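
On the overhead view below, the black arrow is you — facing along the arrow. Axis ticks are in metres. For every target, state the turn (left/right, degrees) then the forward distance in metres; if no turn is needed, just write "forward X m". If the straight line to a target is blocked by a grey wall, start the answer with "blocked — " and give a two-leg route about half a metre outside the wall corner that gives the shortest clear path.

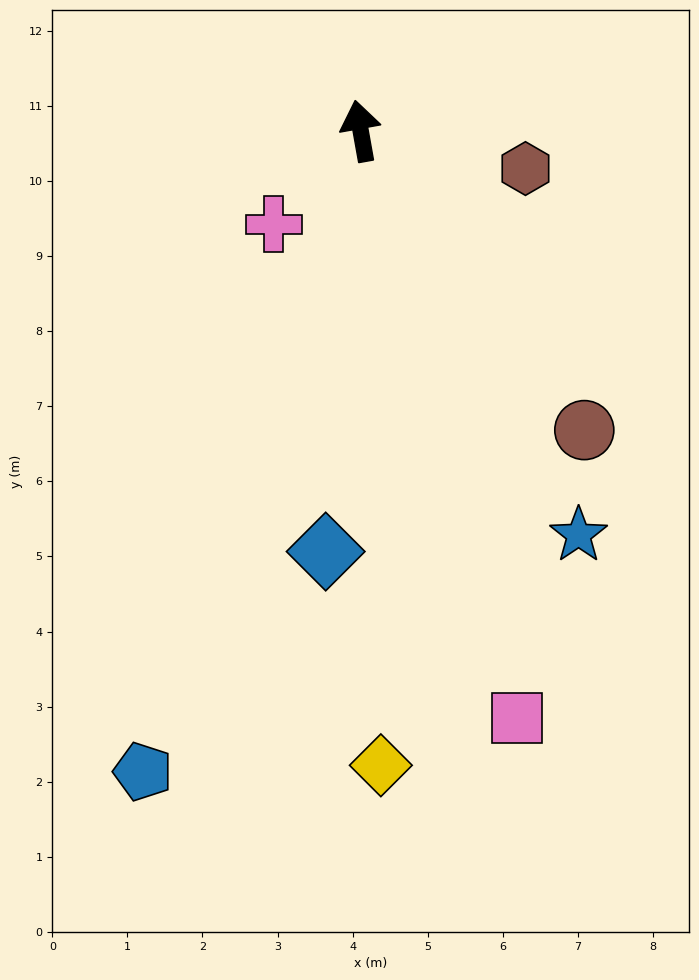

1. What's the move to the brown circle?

turn right 153°, forward 5.0 m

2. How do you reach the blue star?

turn right 162°, forward 6.1 m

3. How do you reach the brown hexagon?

turn right 113°, forward 2.3 m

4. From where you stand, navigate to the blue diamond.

turn left 165°, forward 5.6 m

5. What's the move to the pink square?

turn right 175°, forward 8.1 m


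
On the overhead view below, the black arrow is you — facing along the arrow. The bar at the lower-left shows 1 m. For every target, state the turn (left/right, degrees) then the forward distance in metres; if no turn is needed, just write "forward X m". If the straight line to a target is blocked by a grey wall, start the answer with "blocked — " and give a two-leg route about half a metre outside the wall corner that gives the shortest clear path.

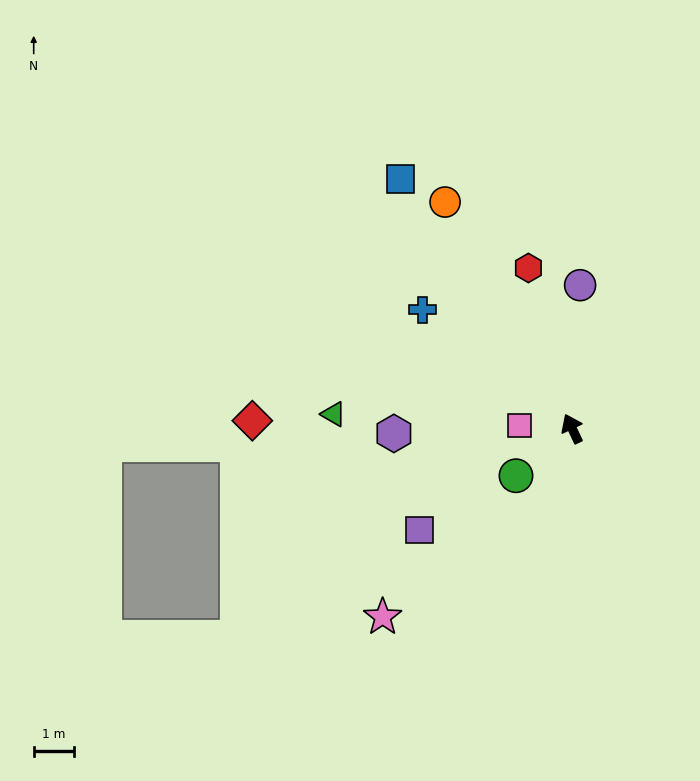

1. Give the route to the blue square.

turn left 9°, forward 7.6 m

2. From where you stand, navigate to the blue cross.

turn left 26°, forward 4.8 m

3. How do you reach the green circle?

turn left 105°, forward 1.8 m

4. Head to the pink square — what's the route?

turn left 61°, forward 1.3 m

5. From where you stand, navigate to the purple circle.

turn right 28°, forward 3.6 m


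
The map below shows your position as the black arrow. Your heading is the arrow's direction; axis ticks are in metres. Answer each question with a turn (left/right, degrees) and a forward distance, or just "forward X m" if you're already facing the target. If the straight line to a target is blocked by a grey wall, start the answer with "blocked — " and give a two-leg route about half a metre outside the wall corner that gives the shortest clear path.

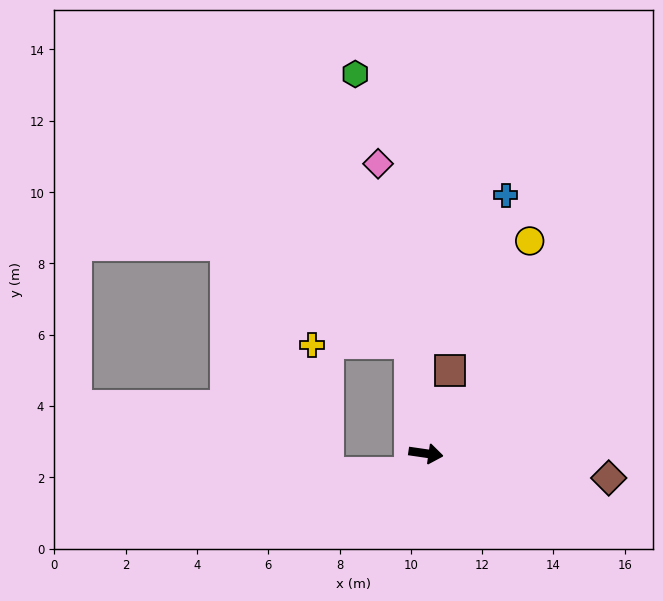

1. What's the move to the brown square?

turn left 82°, forward 2.4 m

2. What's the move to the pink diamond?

turn left 108°, forward 8.2 m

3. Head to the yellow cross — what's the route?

blocked — turn left 107°, forward 3.1 m, then turn left 82°, forward 2.7 m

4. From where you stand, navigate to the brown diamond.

forward 5.2 m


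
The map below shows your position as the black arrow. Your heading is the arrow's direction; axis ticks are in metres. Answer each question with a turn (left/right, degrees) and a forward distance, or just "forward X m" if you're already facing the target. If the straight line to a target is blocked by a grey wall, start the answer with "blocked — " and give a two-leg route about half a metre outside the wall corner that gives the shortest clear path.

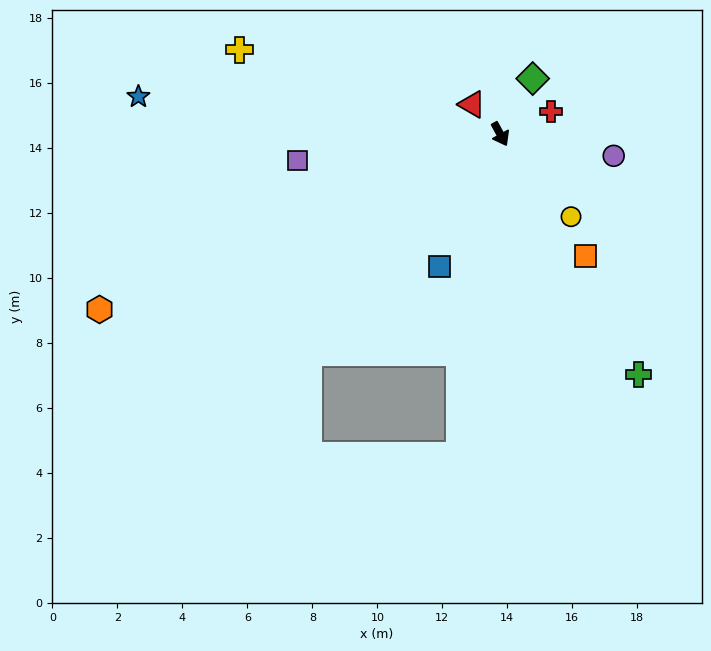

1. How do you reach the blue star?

turn right 124°, forward 11.2 m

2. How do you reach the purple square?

turn right 111°, forward 6.3 m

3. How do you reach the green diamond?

turn left 121°, forward 2.0 m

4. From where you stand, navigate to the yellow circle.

turn left 12°, forward 3.3 m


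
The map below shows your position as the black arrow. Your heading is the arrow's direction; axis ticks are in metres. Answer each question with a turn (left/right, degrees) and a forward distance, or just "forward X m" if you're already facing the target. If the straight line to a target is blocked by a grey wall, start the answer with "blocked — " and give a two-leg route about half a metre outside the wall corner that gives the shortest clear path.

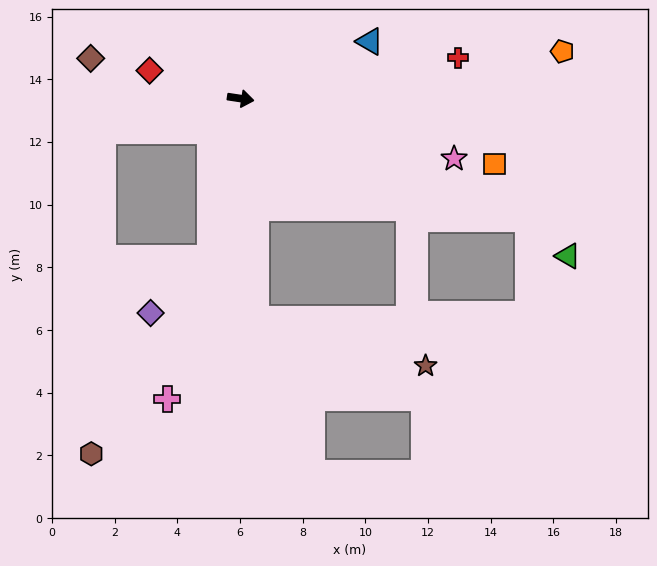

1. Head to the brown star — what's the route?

blocked — turn right 77°, forward 7.1 m, then turn left 70°, forward 5.6 m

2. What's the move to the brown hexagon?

blocked — turn right 92°, forward 5.2 m, then turn right 21°, forward 7.3 m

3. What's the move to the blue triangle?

turn left 32°, forward 4.5 m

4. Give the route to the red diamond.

turn left 171°, forward 3.0 m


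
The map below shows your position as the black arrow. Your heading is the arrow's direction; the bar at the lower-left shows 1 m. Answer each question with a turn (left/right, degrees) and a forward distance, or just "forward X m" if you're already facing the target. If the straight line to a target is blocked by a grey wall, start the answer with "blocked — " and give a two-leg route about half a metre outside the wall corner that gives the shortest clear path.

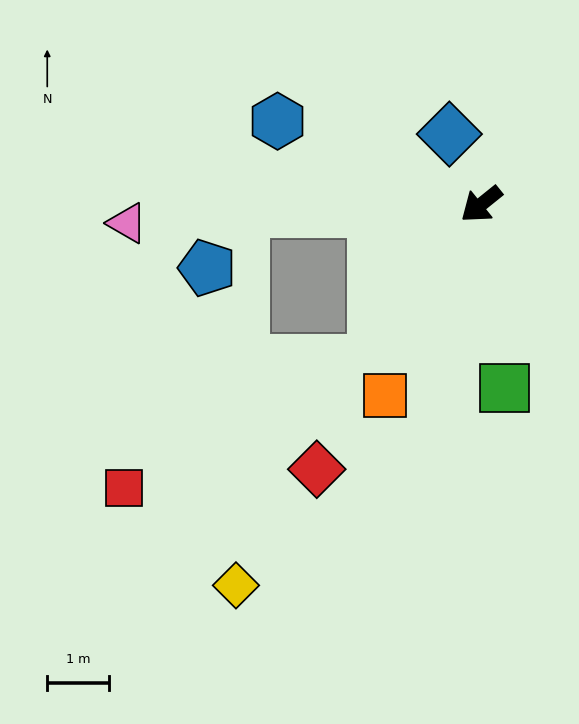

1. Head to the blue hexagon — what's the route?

turn right 61°, forward 3.6 m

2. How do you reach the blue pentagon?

blocked — turn right 37°, forward 3.9 m, then turn left 56°, forward 1.1 m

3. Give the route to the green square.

turn left 58°, forward 3.0 m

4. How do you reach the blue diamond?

turn right 104°, forward 1.2 m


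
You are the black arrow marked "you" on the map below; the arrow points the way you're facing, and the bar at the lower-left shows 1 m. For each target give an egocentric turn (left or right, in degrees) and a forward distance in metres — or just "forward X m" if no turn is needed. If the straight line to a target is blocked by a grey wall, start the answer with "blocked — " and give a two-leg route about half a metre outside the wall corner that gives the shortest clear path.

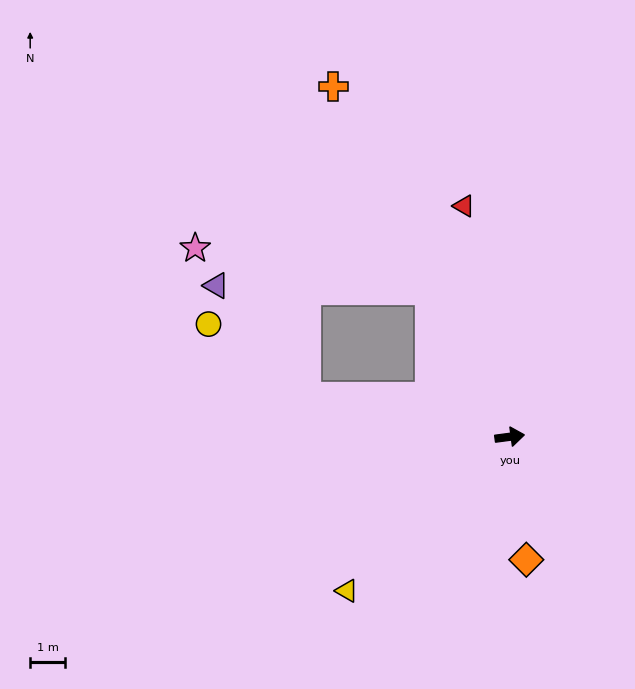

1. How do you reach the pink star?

blocked — turn left 111°, forward 4.7 m, then turn left 51°, forward 6.8 m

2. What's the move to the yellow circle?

blocked — turn left 161°, forward 5.9 m, then turn right 25°, forward 3.5 m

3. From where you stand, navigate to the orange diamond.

turn right 90°, forward 3.5 m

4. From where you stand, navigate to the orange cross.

turn left 109°, forward 11.1 m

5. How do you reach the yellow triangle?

turn right 144°, forward 6.4 m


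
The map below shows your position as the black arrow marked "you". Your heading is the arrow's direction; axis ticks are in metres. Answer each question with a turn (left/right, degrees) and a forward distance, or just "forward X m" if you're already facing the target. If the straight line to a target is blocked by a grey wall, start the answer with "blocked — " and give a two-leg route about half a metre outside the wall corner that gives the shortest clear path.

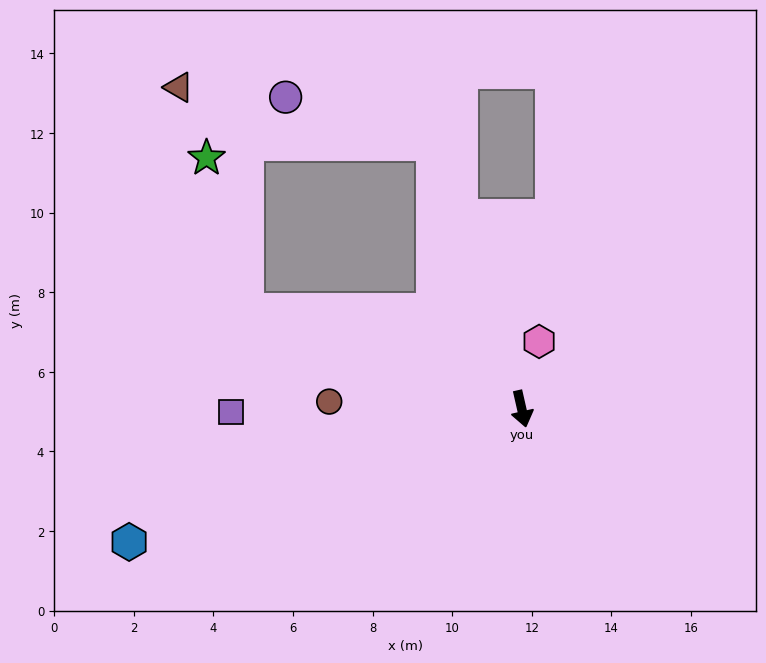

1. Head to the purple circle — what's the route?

blocked — turn right 174°, forward 7.0 m, then turn left 53°, forward 3.9 m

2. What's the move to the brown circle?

turn right 105°, forward 4.8 m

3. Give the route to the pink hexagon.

turn left 153°, forward 1.7 m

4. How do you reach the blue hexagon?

turn right 84°, forward 10.4 m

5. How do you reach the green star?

blocked — turn right 123°, forward 7.3 m, then turn right 55°, forward 4.0 m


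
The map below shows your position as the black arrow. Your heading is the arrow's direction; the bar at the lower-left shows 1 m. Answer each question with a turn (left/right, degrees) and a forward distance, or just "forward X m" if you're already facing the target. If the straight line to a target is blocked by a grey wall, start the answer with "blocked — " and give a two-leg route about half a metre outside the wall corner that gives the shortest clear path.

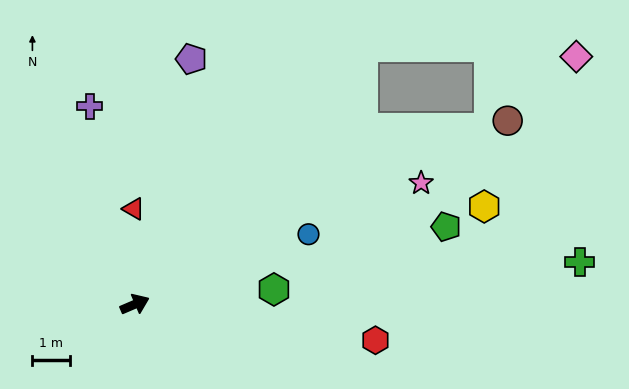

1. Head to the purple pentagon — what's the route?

turn left 54°, forward 6.7 m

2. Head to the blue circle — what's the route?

forward 5.0 m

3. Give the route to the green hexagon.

turn right 17°, forward 3.7 m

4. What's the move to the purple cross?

turn left 80°, forward 5.4 m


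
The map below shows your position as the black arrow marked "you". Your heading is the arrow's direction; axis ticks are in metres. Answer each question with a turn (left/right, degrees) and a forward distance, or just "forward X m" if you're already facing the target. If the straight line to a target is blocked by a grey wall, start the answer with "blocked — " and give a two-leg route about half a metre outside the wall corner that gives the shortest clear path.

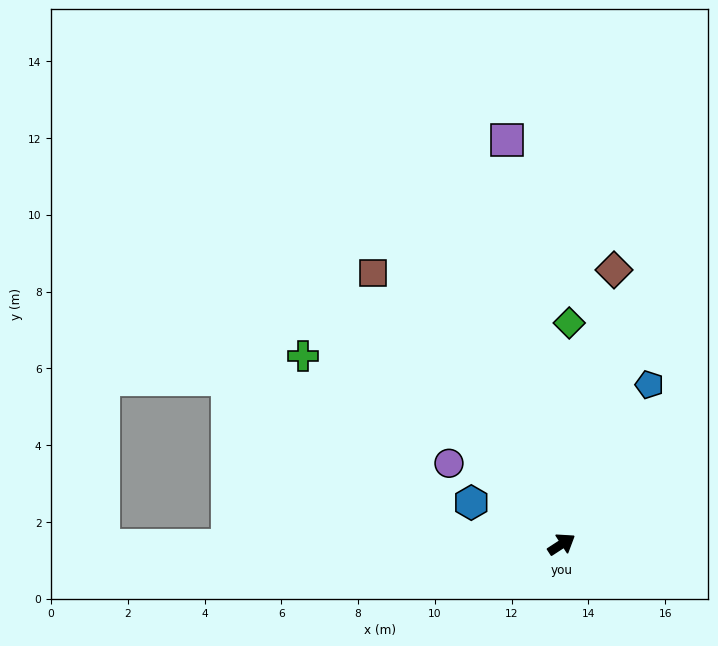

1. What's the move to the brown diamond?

turn left 46°, forward 7.3 m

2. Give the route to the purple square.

turn left 65°, forward 10.6 m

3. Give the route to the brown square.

turn left 92°, forward 8.6 m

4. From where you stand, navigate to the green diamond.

turn left 55°, forward 5.8 m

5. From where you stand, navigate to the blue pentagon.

turn left 28°, forward 4.7 m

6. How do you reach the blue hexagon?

turn left 122°, forward 2.6 m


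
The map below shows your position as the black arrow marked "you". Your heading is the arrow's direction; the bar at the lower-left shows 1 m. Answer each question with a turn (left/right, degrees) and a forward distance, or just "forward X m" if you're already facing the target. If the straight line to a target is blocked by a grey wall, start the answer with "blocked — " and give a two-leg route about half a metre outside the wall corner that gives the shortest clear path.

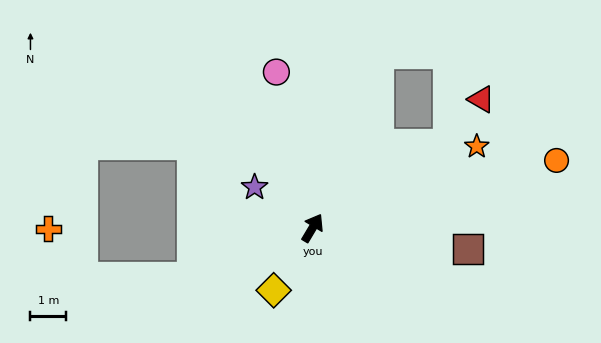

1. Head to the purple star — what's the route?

turn left 86°, forward 2.0 m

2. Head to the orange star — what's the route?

turn right 33°, forward 5.1 m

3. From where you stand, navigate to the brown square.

turn right 67°, forward 4.4 m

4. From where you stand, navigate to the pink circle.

turn left 44°, forward 4.5 m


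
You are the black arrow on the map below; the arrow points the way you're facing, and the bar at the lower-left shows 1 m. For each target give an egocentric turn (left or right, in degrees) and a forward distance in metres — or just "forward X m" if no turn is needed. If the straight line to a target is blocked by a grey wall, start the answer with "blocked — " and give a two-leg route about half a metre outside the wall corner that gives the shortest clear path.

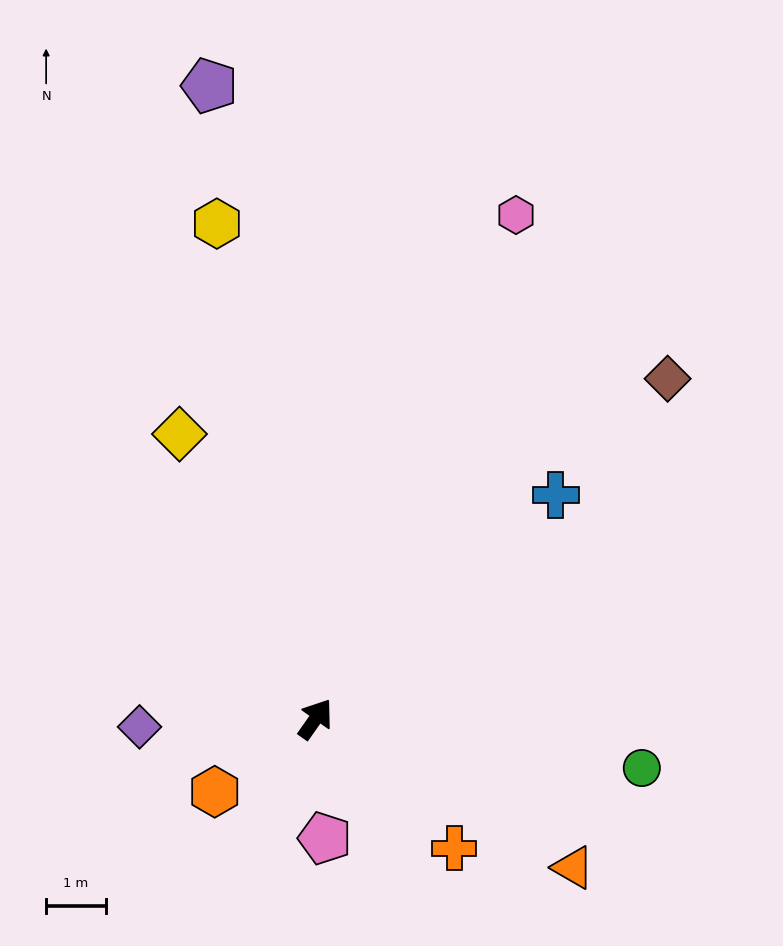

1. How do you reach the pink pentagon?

turn right 140°, forward 2.0 m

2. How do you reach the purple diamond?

turn left 128°, forward 3.0 m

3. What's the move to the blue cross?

turn right 12°, forward 5.5 m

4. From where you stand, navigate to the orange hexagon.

turn left 161°, forward 2.1 m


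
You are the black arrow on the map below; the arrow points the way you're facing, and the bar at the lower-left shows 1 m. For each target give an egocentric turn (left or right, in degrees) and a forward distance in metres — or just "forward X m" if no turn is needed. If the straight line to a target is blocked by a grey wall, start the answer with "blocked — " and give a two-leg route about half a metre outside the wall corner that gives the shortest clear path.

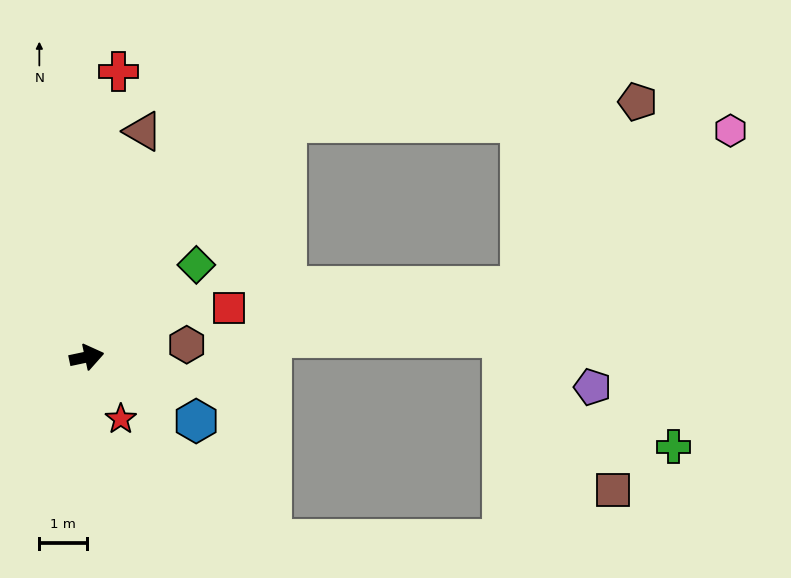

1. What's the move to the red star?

turn right 73°, forward 1.5 m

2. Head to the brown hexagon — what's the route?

turn right 5°, forward 2.1 m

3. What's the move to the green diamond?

turn left 28°, forward 3.0 m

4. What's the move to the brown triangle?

turn left 64°, forward 4.9 m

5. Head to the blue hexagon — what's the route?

turn right 42°, forward 2.7 m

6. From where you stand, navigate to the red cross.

turn left 72°, forward 6.0 m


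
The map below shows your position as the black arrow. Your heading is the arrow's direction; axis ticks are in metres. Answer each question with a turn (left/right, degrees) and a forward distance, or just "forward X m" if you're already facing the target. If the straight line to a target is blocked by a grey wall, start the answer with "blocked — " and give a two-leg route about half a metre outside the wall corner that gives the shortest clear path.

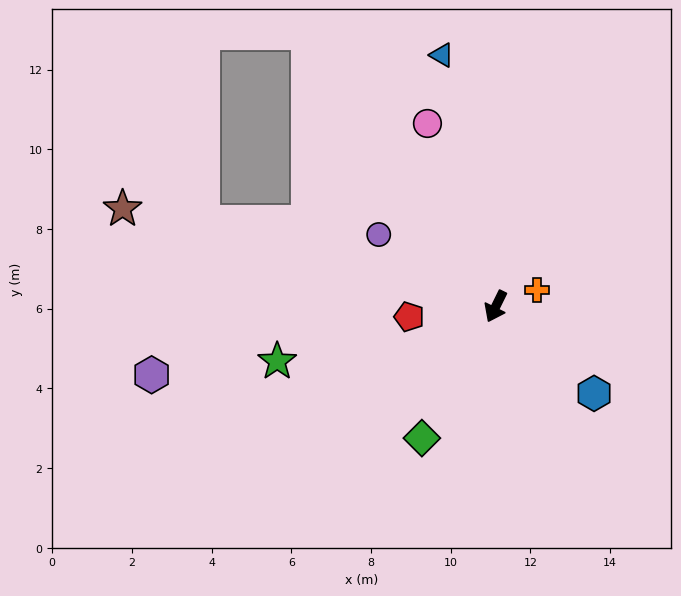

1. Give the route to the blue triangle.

turn right 142°, forward 6.5 m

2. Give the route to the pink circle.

turn right 133°, forward 4.9 m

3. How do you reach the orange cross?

turn left 138°, forward 1.1 m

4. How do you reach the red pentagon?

turn right 57°, forward 2.2 m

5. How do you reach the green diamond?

turn right 3°, forward 3.8 m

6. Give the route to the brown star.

turn right 78°, forward 9.7 m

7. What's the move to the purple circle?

turn right 95°, forward 3.4 m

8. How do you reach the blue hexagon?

turn left 75°, forward 3.3 m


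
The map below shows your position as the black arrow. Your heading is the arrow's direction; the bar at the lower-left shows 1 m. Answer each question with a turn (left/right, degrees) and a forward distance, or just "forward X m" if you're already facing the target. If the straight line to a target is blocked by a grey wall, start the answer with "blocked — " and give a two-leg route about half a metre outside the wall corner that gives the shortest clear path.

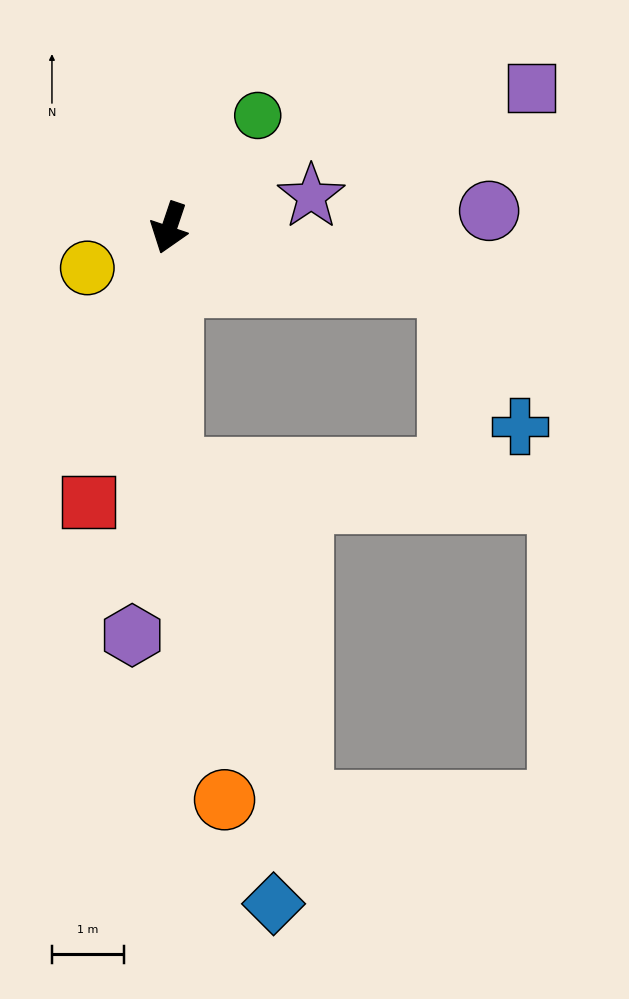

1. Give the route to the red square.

turn left 2°, forward 4.0 m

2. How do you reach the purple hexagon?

turn left 13°, forward 5.7 m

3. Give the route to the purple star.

turn left 121°, forward 2.0 m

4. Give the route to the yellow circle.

turn right 45°, forward 1.3 m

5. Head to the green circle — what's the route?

turn left 160°, forward 2.0 m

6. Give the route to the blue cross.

blocked — turn left 97°, forward 4.0 m, then turn right 51°, forward 2.2 m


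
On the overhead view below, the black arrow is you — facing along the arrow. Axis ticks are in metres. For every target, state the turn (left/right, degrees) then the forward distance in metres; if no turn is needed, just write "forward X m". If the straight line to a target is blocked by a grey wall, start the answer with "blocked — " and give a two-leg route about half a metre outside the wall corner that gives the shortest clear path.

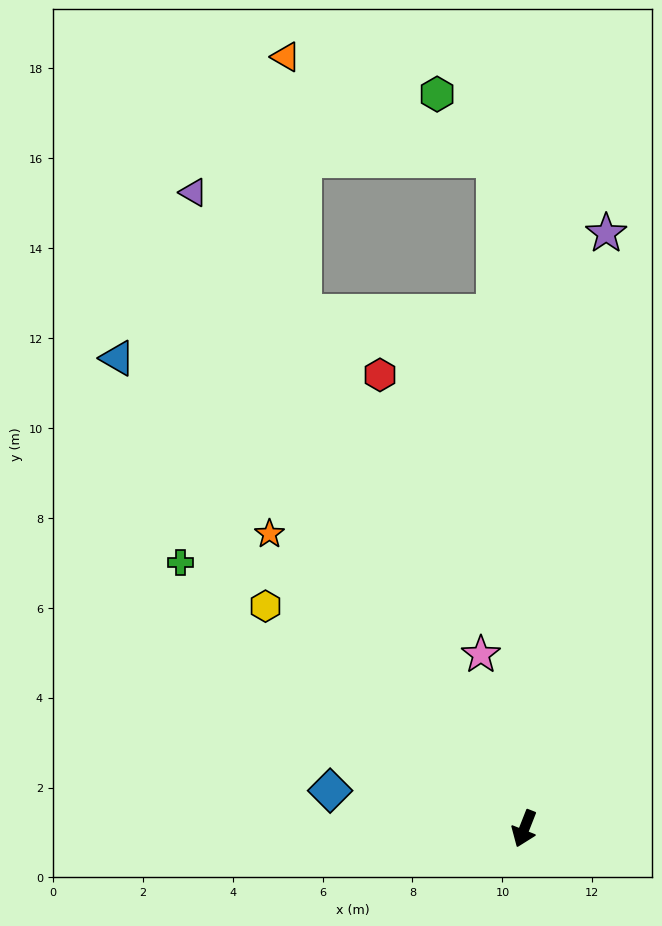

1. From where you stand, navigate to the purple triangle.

turn right 131°, forward 16.0 m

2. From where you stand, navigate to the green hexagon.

blocked — turn right 156°, forward 14.9 m, then turn left 40°, forward 1.9 m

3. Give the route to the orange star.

turn right 118°, forward 8.7 m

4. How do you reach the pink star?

turn right 144°, forward 4.0 m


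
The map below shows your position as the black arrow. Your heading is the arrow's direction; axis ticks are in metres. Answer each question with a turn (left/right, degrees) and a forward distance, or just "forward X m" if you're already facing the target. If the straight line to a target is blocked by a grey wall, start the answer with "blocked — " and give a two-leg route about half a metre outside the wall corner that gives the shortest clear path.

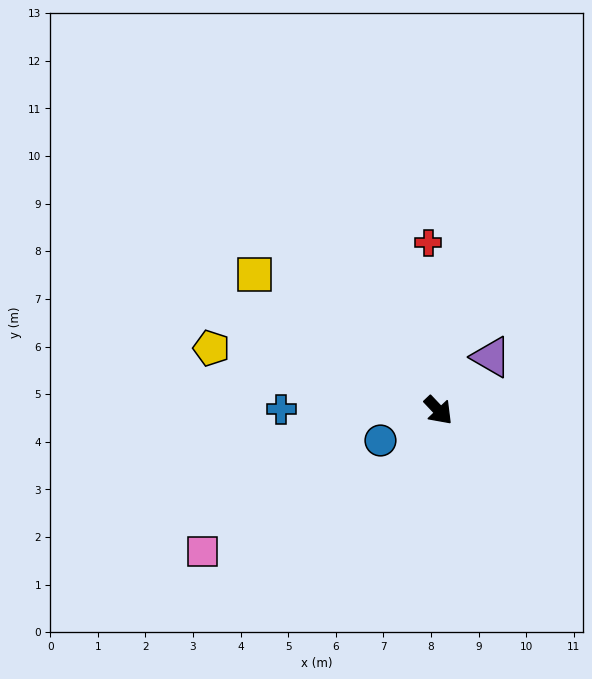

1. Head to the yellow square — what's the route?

turn right 170°, forward 4.8 m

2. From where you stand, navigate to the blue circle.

turn right 106°, forward 1.4 m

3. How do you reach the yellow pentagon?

turn right 149°, forward 4.9 m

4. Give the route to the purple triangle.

turn left 92°, forward 1.6 m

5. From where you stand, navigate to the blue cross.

turn right 134°, forward 3.3 m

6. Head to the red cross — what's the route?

turn left 140°, forward 3.5 m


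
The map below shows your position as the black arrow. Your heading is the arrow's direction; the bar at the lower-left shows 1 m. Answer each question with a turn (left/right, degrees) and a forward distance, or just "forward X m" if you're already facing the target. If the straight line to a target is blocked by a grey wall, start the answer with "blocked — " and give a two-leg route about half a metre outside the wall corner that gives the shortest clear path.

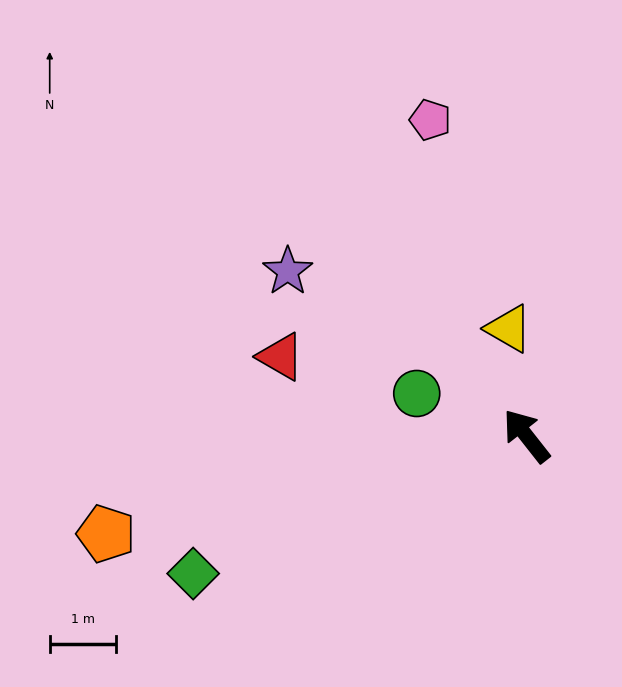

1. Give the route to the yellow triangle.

turn right 29°, forward 1.6 m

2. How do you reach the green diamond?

turn left 74°, forward 5.5 m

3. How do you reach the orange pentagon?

turn left 65°, forward 6.5 m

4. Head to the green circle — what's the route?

turn left 31°, forward 1.8 m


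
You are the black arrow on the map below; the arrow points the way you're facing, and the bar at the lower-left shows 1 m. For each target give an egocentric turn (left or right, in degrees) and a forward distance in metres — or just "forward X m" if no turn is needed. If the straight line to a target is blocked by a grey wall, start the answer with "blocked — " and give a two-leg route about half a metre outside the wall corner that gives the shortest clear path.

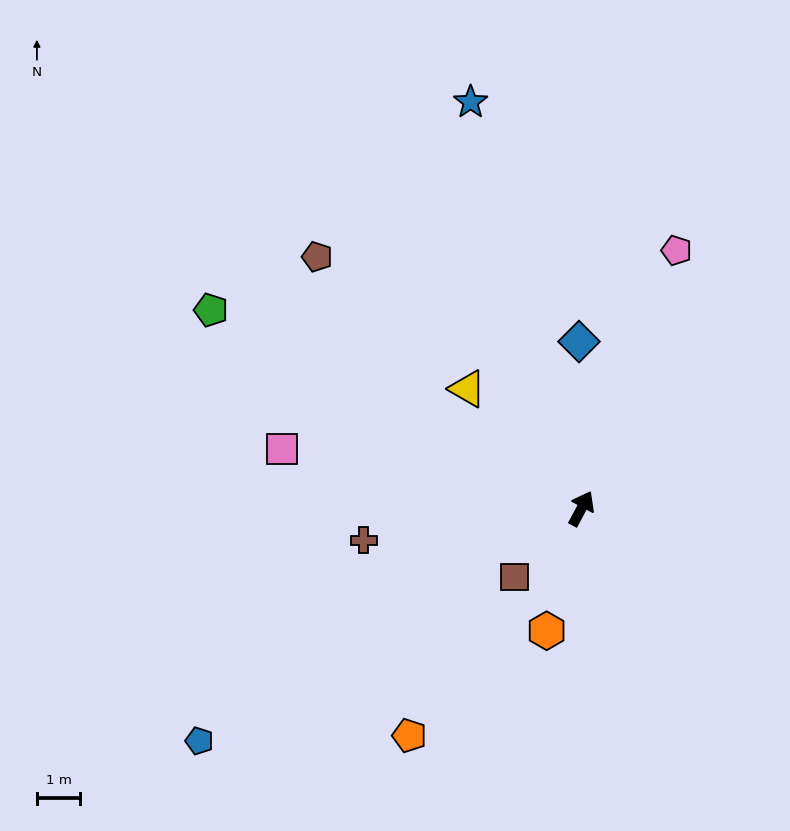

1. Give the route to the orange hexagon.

turn right 168°, forward 2.9 m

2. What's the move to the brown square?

turn left 164°, forward 2.2 m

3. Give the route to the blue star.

turn left 43°, forward 9.7 m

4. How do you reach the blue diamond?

turn left 29°, forward 3.8 m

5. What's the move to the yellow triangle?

turn left 72°, forward 3.8 m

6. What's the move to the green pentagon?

turn left 90°, forward 9.7 m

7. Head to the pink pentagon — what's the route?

turn left 8°, forward 6.3 m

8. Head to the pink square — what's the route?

turn left 107°, forward 7.0 m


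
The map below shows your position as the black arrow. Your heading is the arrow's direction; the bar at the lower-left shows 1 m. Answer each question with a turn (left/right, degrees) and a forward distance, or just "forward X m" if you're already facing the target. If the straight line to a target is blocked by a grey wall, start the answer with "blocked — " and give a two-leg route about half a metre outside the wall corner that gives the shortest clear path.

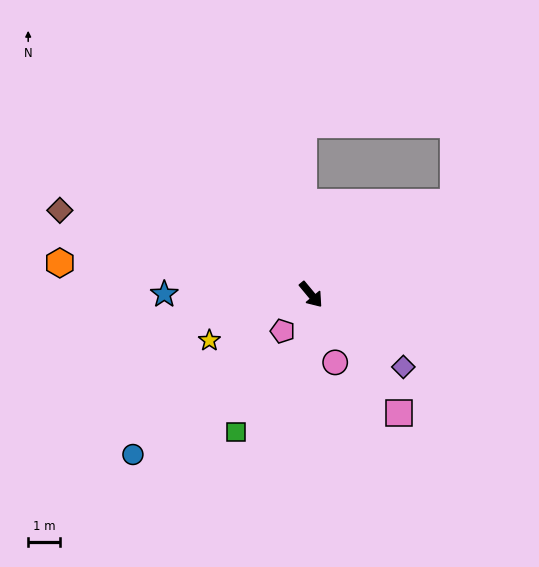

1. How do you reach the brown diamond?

turn right 148°, forward 8.4 m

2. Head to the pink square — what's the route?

turn right 3°, forward 4.7 m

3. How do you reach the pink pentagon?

turn right 78°, forward 1.5 m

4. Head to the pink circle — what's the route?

turn right 20°, forward 2.3 m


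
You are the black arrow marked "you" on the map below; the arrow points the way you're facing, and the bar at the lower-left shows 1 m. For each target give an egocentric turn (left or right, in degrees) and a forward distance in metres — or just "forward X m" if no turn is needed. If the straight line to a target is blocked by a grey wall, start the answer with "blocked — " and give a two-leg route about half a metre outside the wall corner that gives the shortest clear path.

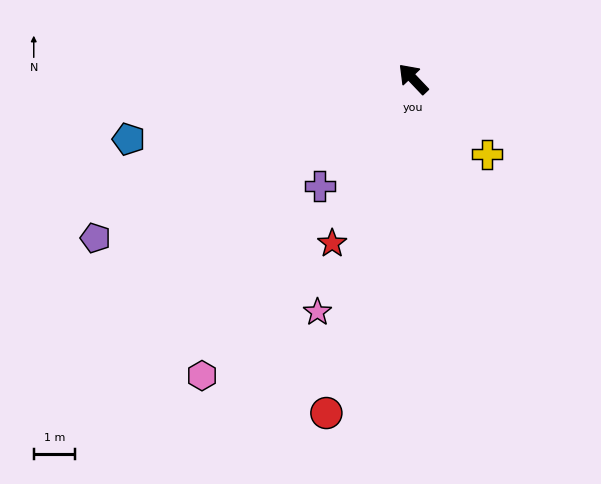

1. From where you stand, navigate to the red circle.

turn left 122°, forward 8.3 m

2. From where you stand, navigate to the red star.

turn left 110°, forward 4.4 m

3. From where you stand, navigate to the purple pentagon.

turn left 73°, forward 8.6 m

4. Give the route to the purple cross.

turn left 95°, forward 3.4 m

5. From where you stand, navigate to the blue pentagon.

turn left 58°, forward 7.0 m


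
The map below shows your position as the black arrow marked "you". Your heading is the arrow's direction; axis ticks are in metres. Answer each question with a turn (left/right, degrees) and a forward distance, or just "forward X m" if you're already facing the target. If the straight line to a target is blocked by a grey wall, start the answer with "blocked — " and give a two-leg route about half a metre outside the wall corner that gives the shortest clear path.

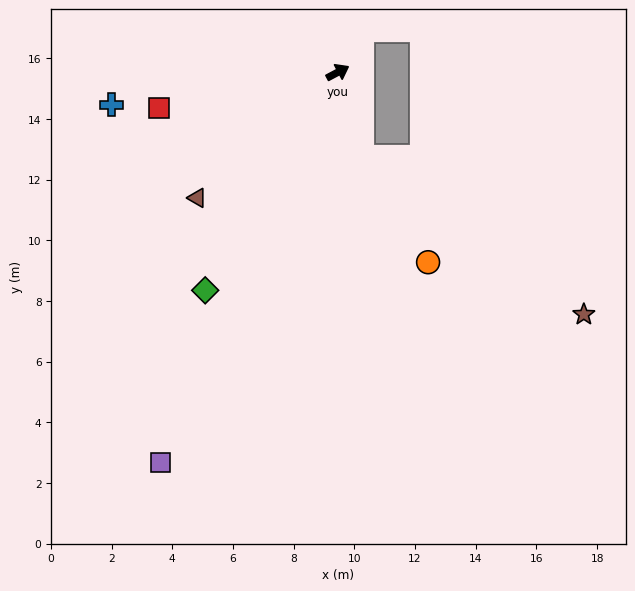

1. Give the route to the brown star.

blocked — turn right 102°, forward 2.9 m, then turn left 39°, forward 9.0 m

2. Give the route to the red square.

turn left 163°, forward 6.0 m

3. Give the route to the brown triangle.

turn right 166°, forward 6.2 m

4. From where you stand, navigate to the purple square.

turn right 142°, forward 14.1 m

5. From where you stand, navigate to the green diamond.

turn right 149°, forward 8.4 m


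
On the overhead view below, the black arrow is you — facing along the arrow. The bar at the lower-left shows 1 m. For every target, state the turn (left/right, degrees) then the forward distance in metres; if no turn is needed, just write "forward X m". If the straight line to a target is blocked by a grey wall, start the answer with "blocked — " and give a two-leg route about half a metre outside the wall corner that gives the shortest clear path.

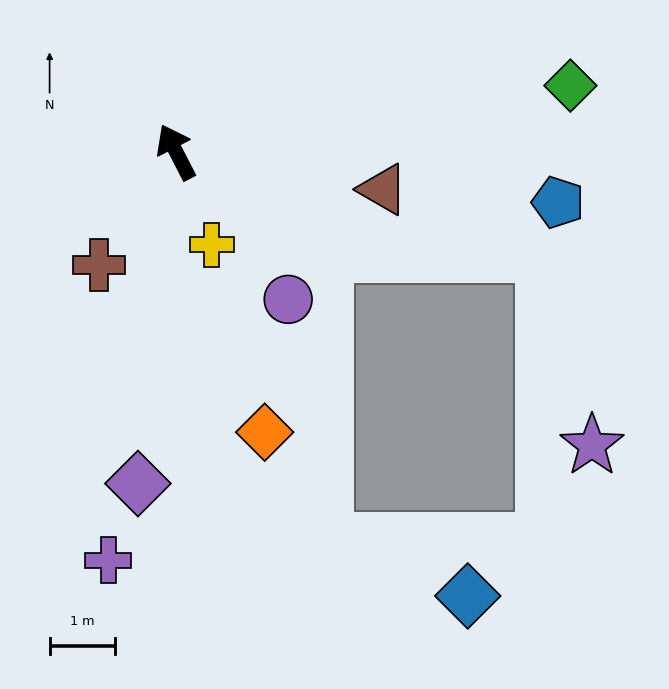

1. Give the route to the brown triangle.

turn right 127°, forward 3.2 m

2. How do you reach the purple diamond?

turn left 146°, forward 5.1 m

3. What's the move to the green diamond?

turn right 108°, forward 6.1 m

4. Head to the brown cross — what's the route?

turn left 118°, forward 2.1 m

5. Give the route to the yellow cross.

turn left 174°, forward 1.5 m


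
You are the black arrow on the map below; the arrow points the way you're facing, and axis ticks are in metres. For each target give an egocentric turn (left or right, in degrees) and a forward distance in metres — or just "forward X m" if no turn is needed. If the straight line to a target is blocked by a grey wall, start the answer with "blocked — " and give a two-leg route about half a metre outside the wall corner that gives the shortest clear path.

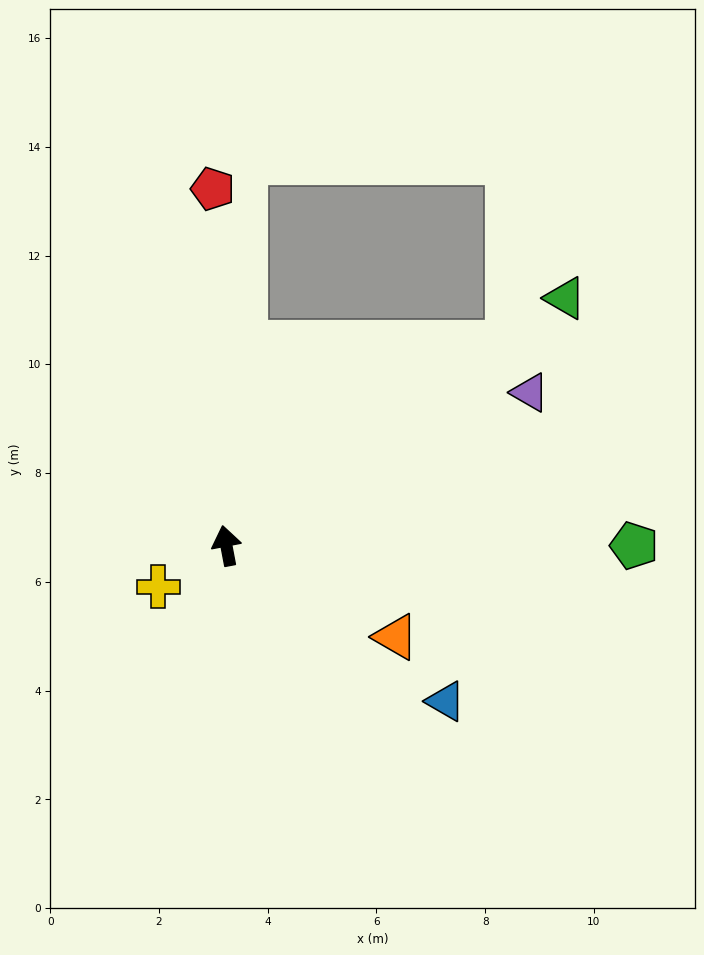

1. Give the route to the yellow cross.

turn left 110°, forward 1.5 m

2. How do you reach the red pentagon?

turn right 9°, forward 6.6 m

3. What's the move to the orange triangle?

turn right 129°, forward 3.5 m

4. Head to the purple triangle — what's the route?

turn right 74°, forward 6.2 m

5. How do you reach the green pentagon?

turn right 101°, forward 7.5 m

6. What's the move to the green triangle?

turn right 65°, forward 7.7 m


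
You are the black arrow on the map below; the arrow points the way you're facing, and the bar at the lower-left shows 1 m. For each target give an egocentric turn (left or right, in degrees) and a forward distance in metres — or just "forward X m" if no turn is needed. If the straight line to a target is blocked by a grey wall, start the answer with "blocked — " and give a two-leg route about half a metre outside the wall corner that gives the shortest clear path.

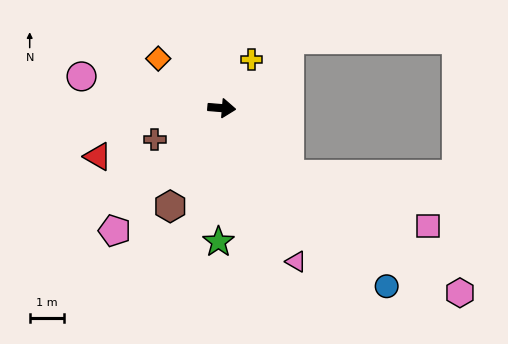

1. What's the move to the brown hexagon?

turn right 113°, forward 3.2 m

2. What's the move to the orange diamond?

turn left 147°, forward 2.3 m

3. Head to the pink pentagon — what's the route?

turn right 126°, forward 4.7 m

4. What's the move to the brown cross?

turn right 150°, forward 2.1 m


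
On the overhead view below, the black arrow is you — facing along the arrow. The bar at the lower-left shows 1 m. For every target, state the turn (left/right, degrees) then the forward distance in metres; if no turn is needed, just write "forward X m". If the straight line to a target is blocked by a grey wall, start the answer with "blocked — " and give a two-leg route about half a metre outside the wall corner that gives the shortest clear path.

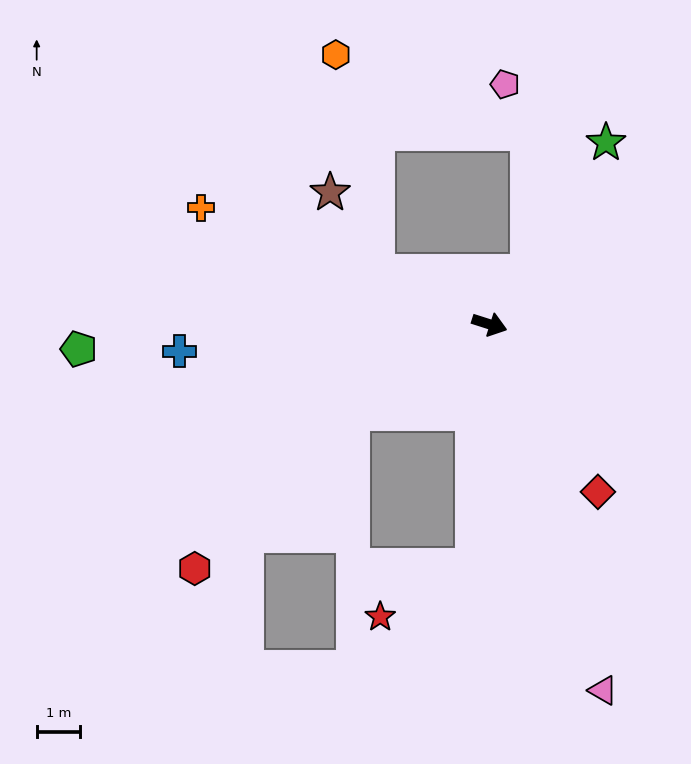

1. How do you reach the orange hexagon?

blocked — turn left 173°, forward 2.9 m, then turn right 55°, forward 5.1 m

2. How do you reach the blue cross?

turn right 157°, forward 7.1 m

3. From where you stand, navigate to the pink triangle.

turn right 55°, forward 8.8 m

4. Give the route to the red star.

blocked — turn right 76°, forward 5.6 m, then turn right 58°, forward 2.4 m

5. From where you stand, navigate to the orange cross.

turn left 176°, forward 7.1 m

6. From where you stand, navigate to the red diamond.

turn right 39°, forward 4.6 m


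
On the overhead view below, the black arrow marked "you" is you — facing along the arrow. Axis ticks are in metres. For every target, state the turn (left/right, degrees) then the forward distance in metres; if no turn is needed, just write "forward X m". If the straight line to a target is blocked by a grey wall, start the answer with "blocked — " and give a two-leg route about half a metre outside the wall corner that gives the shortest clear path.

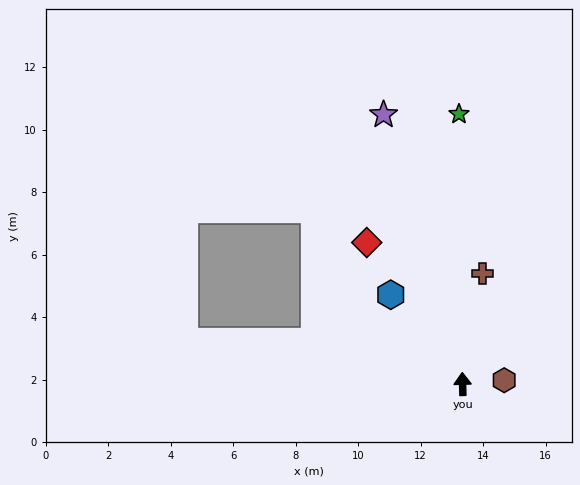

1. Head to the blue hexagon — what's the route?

turn left 37°, forward 3.7 m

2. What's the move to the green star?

forward 8.6 m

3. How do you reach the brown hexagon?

turn right 86°, forward 1.3 m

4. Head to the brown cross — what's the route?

turn right 12°, forward 3.6 m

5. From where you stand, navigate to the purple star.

turn left 15°, forward 9.0 m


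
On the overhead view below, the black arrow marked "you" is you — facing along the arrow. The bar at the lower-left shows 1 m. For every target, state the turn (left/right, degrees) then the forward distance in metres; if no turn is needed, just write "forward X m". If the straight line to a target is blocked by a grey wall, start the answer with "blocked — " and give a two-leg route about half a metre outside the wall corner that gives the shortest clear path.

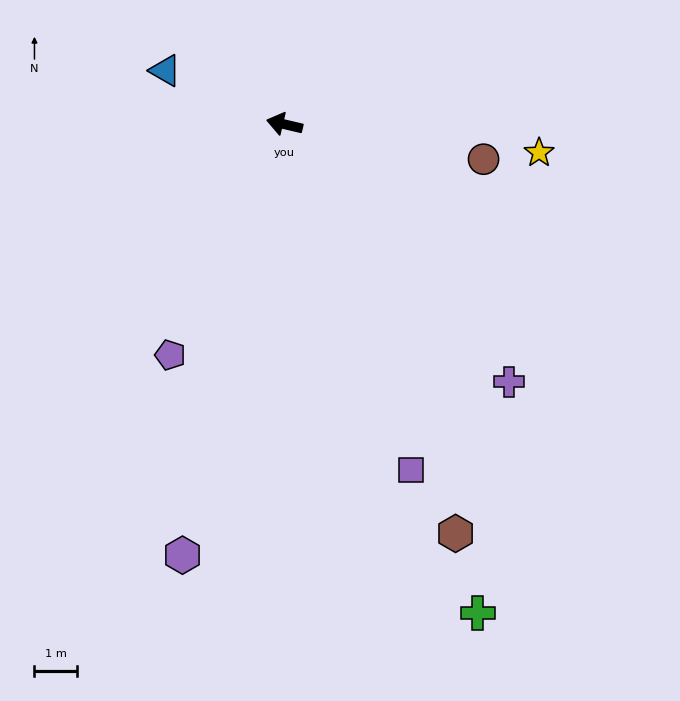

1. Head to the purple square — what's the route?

turn left 123°, forward 8.7 m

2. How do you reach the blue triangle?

turn right 11°, forward 3.1 m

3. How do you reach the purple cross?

turn left 144°, forward 8.1 m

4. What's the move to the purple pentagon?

turn left 77°, forward 6.1 m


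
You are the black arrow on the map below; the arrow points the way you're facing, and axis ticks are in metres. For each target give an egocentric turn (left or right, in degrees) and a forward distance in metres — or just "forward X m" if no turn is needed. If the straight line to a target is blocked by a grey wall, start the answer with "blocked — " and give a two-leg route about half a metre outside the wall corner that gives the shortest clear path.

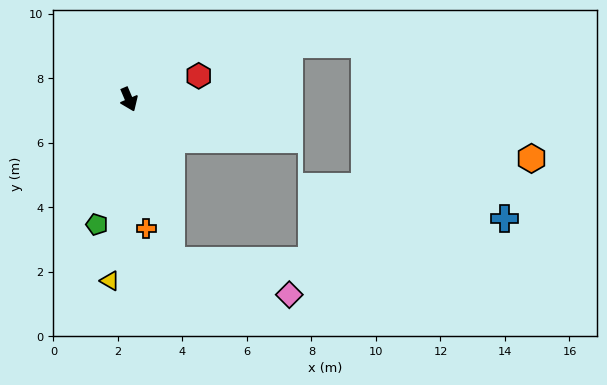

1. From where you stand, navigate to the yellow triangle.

turn right 29°, forward 5.7 m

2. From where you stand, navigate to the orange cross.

turn right 15°, forward 4.0 m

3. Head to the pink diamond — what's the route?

blocked — turn right 8°, forward 5.2 m, then turn left 59°, forward 3.8 m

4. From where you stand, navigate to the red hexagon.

turn left 86°, forward 2.3 m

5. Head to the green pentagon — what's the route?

turn right 37°, forward 4.0 m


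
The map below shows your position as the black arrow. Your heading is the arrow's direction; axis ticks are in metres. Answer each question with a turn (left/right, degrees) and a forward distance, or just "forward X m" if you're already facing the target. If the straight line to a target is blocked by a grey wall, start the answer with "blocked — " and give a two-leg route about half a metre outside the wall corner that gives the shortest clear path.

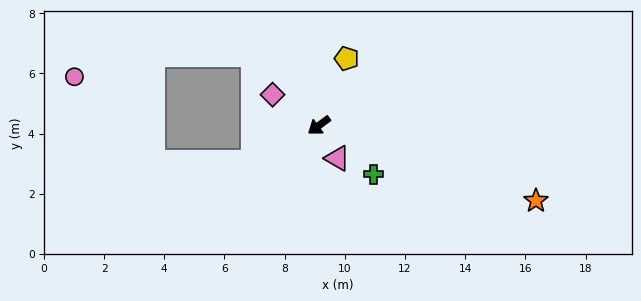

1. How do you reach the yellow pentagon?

turn right 149°, forward 2.4 m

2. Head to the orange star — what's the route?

turn left 124°, forward 7.6 m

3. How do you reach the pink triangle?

turn left 83°, forward 1.2 m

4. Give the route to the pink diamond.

turn right 70°, forward 1.9 m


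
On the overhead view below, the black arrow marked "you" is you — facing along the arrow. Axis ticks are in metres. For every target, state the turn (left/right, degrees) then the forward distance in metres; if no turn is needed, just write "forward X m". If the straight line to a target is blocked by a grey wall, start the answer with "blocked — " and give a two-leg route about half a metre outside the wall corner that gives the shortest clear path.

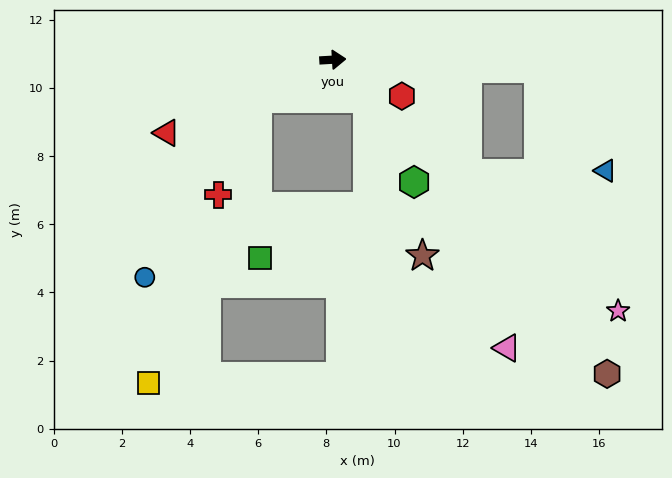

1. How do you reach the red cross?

blocked — turn right 156°, forward 2.5 m, then turn left 41°, forward 3.1 m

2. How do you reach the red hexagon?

turn right 31°, forward 2.3 m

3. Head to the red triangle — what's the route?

turn right 160°, forward 5.3 m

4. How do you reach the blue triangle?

blocked — turn right 6°, forward 6.0 m, then turn right 54°, forward 3.6 m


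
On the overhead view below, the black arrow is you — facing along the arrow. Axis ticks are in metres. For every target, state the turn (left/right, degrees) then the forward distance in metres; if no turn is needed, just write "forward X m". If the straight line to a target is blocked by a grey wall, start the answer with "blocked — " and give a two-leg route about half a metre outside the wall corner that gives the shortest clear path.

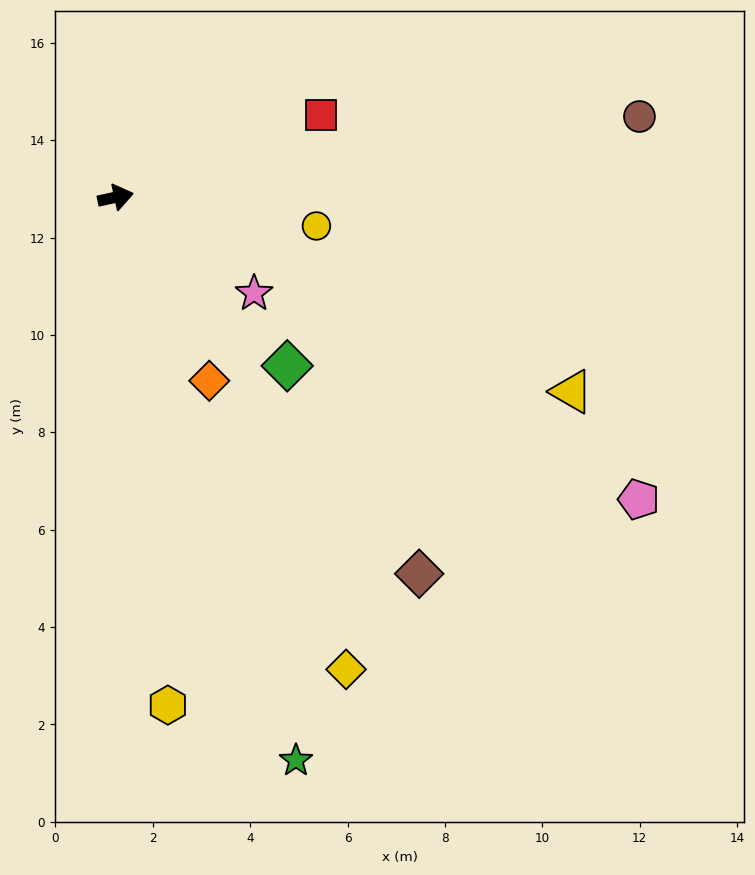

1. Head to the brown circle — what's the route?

turn right 3°, forward 10.9 m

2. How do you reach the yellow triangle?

turn right 35°, forward 10.2 m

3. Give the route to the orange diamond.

turn right 75°, forward 4.2 m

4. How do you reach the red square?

turn left 10°, forward 4.5 m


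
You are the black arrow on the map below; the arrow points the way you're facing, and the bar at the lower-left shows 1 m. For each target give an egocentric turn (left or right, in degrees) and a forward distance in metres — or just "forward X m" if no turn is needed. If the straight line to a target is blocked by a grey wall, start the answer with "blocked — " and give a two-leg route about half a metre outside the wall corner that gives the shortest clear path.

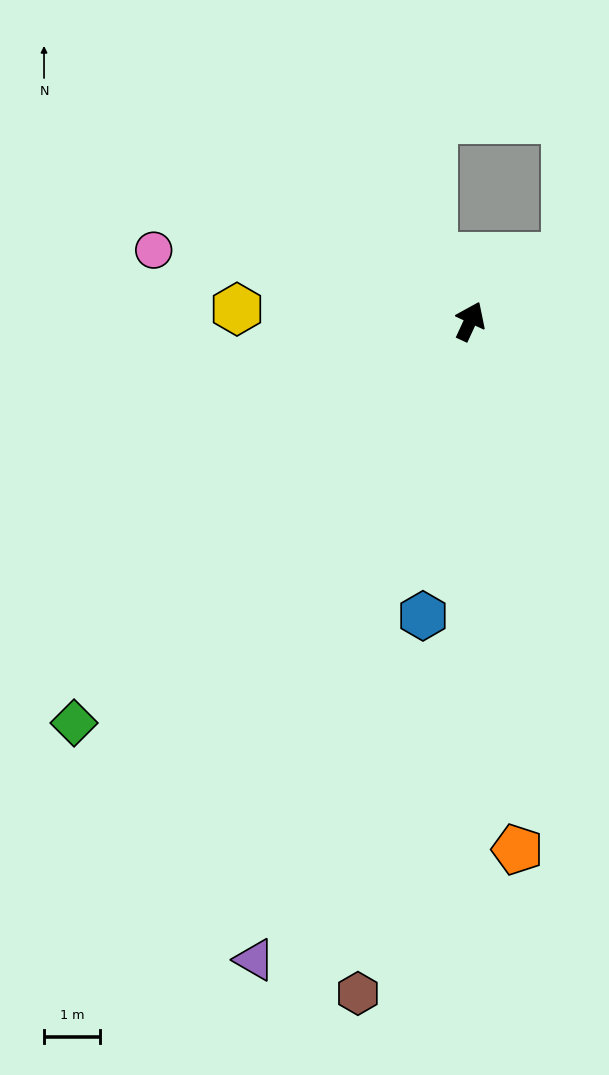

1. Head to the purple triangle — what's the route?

turn right 174°, forward 12.0 m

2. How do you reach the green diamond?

turn left 160°, forward 10.0 m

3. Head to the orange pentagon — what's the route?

turn right 150°, forward 9.4 m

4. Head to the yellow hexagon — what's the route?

turn left 112°, forward 4.1 m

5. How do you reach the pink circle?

turn left 102°, forward 5.8 m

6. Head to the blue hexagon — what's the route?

turn right 164°, forward 5.3 m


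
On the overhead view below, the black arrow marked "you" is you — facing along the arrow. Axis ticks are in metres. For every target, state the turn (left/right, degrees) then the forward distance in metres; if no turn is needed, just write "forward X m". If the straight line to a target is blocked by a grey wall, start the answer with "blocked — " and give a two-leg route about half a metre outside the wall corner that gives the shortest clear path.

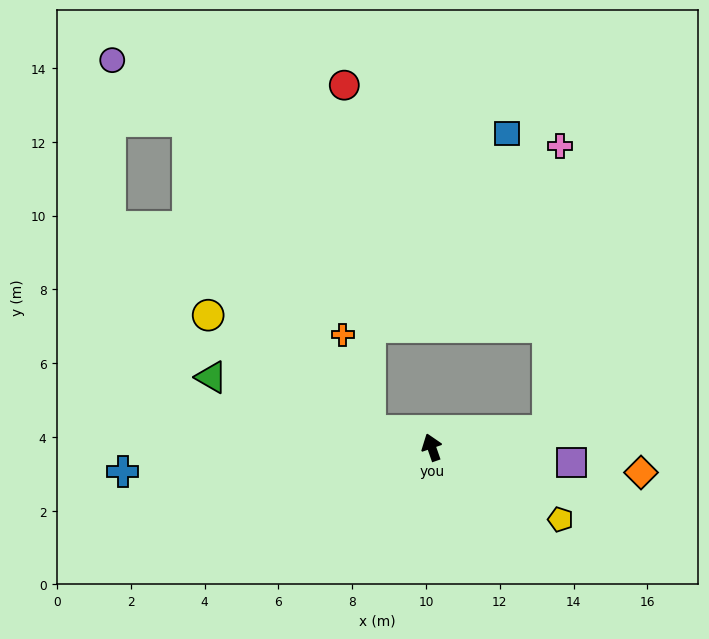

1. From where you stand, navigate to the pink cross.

blocked — turn right 101°, forward 3.2 m, then turn left 79°, forward 7.7 m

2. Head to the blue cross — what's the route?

turn left 75°, forward 8.4 m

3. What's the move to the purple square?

turn right 115°, forward 3.8 m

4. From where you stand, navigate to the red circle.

blocked — turn left 55°, forward 1.7 m, then turn right 70°, forward 9.4 m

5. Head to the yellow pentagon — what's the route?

turn right 138°, forward 4.0 m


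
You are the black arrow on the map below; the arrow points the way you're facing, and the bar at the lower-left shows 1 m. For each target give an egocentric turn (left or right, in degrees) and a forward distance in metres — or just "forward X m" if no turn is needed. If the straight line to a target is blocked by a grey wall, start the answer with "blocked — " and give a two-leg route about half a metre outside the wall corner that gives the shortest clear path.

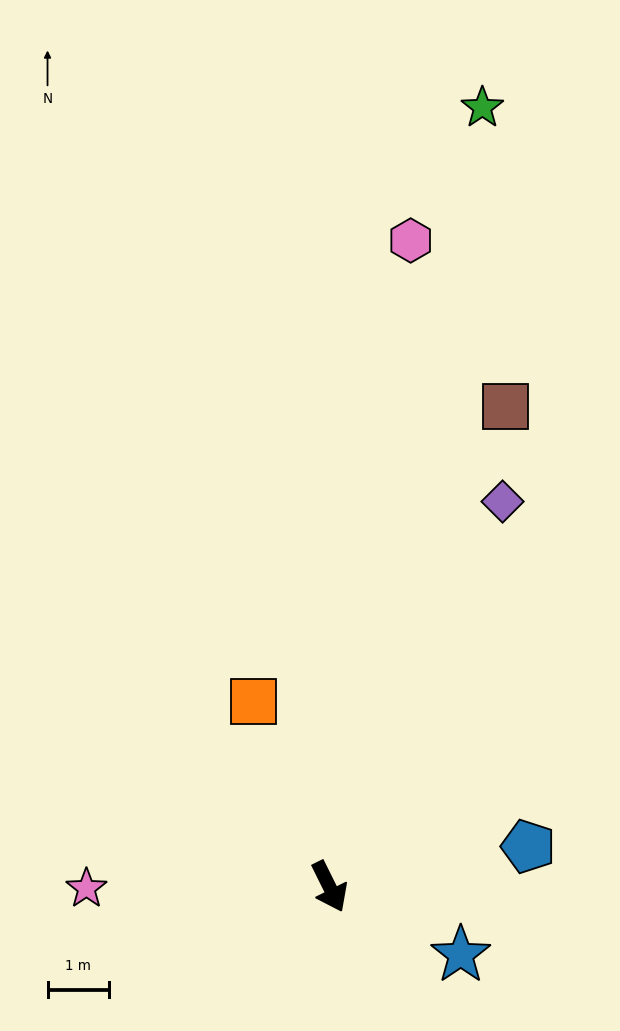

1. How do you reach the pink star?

turn right 116°, forward 4.0 m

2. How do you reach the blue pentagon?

turn left 75°, forward 3.3 m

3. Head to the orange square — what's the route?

turn left 176°, forward 3.3 m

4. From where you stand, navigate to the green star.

turn left 143°, forward 13.0 m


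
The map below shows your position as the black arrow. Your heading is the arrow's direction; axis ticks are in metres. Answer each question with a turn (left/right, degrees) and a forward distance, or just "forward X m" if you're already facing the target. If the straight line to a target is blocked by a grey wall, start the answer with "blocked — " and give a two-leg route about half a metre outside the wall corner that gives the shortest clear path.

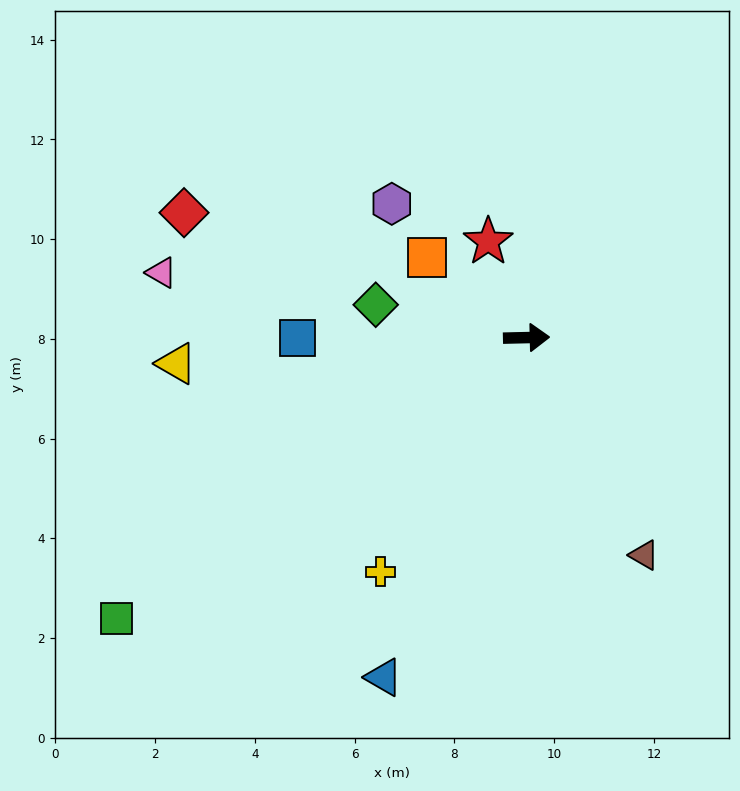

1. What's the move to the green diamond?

turn left 166°, forward 3.1 m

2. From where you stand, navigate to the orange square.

turn left 140°, forward 2.6 m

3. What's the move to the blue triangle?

turn right 114°, forward 7.4 m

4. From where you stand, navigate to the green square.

turn right 147°, forward 10.0 m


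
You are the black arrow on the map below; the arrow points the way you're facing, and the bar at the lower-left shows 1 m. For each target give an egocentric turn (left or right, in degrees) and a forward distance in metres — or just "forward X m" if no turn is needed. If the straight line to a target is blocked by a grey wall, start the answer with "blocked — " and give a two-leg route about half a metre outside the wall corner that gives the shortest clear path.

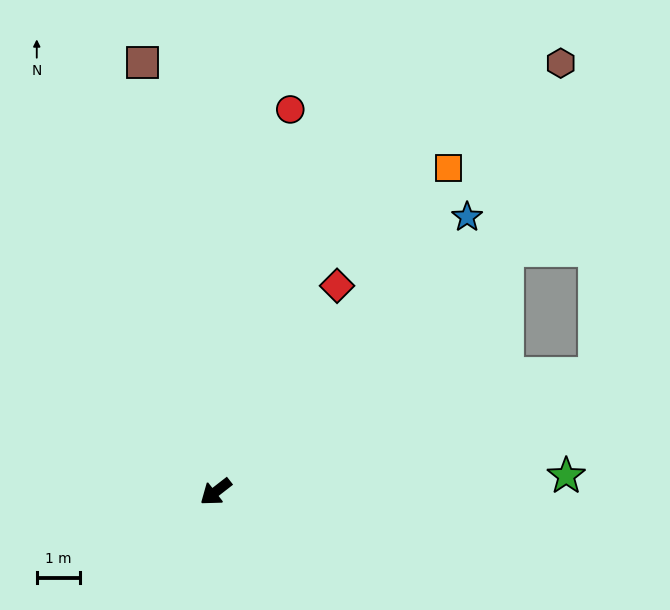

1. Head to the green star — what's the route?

turn left 145°, forward 8.2 m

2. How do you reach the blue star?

turn right 170°, forward 8.7 m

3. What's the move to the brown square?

turn right 118°, forward 10.1 m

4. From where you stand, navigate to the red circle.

turn right 139°, forward 9.1 m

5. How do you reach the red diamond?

turn right 158°, forward 5.6 m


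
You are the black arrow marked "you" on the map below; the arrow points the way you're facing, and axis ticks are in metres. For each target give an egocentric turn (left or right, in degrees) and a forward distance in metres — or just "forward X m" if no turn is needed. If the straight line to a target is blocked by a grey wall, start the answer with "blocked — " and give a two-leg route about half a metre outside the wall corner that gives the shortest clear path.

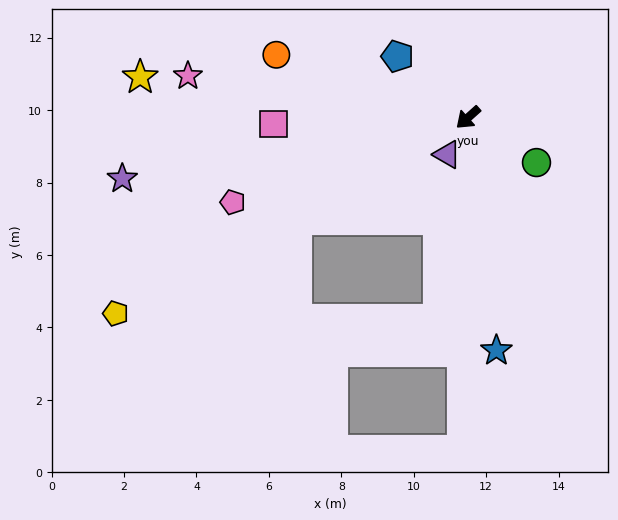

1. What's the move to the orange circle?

turn right 60°, forward 5.6 m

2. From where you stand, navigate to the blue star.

turn left 55°, forward 6.5 m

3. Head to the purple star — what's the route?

turn right 32°, forward 9.7 m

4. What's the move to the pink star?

turn right 50°, forward 7.8 m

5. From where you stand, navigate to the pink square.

turn right 40°, forward 5.4 m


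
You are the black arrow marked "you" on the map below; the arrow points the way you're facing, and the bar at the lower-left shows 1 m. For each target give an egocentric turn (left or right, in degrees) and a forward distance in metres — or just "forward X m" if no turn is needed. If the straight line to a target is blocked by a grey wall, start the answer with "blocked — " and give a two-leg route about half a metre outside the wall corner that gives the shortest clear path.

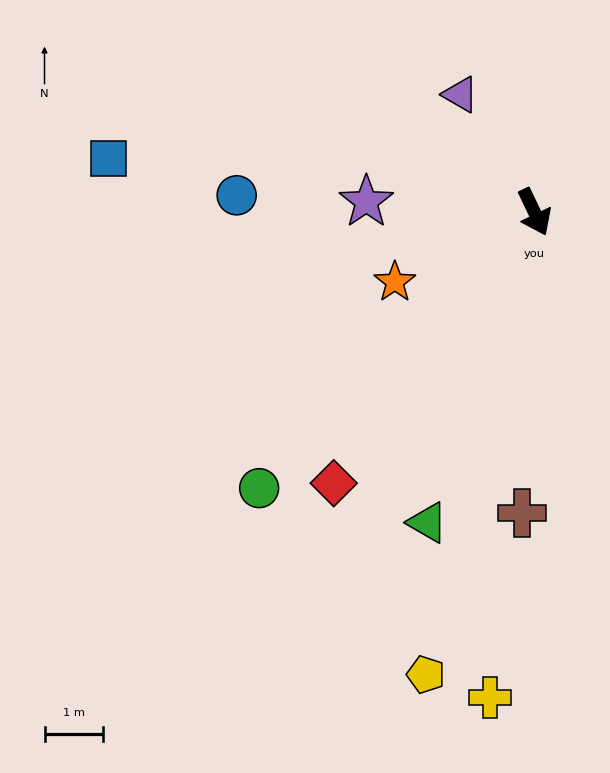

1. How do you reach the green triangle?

turn right 45°, forward 5.6 m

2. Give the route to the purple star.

turn right 119°, forward 2.9 m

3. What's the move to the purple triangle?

turn right 173°, forward 2.4 m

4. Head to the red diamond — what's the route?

turn right 62°, forward 5.7 m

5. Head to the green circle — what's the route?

turn right 70°, forward 6.6 m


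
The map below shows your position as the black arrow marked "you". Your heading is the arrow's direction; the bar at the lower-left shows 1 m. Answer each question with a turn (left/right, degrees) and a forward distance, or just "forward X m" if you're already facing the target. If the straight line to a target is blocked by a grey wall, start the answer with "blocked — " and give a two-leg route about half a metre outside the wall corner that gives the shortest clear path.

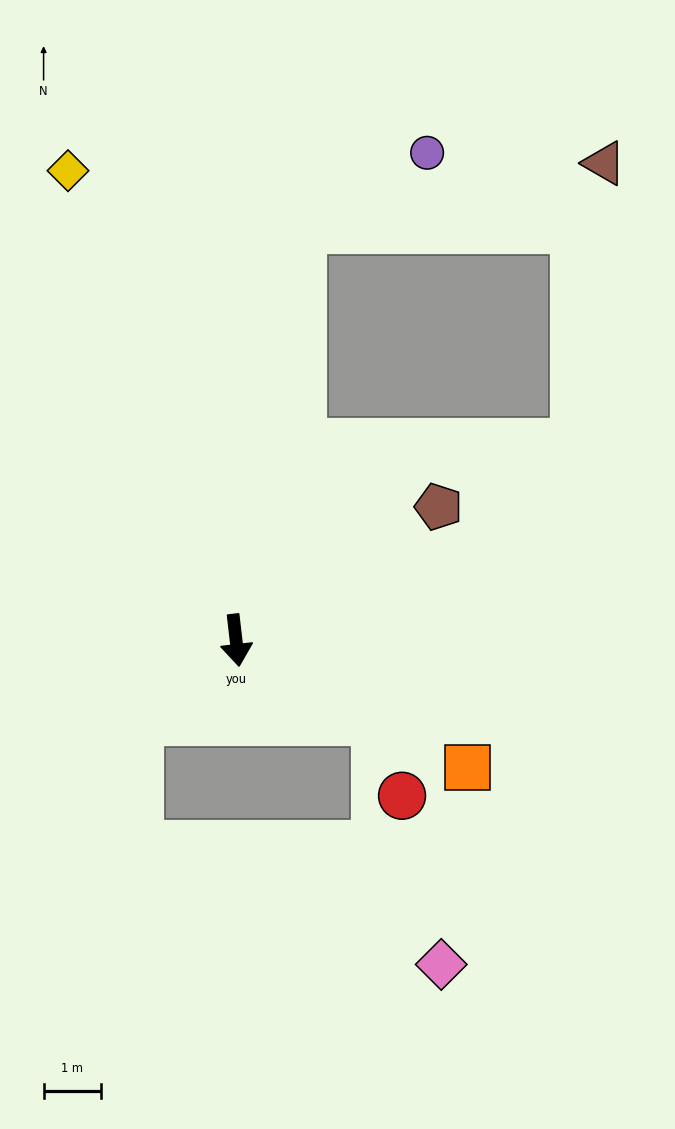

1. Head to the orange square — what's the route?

turn left 55°, forward 4.6 m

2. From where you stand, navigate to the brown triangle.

blocked — turn left 164°, forward 7.3 m, then turn right 68°, forward 5.4 m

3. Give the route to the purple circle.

blocked — turn left 164°, forward 7.3 m, then turn right 49°, forward 2.6 m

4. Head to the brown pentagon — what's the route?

turn left 117°, forward 4.2 m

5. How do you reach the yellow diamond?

turn right 167°, forward 8.7 m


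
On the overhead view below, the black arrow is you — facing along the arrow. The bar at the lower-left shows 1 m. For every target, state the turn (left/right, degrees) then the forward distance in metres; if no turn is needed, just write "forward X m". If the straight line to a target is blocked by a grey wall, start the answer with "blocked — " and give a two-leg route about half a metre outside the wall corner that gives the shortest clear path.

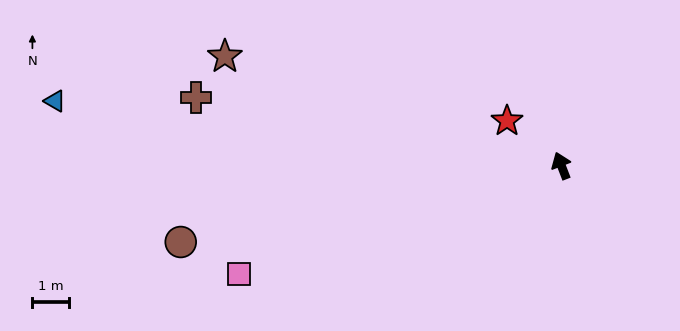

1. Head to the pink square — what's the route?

turn left 87°, forward 9.3 m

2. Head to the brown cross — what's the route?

turn left 58°, forward 10.2 m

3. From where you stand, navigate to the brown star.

turn left 51°, forward 9.7 m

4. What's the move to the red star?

turn left 29°, forward 1.9 m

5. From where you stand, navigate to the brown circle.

turn left 80°, forward 10.7 m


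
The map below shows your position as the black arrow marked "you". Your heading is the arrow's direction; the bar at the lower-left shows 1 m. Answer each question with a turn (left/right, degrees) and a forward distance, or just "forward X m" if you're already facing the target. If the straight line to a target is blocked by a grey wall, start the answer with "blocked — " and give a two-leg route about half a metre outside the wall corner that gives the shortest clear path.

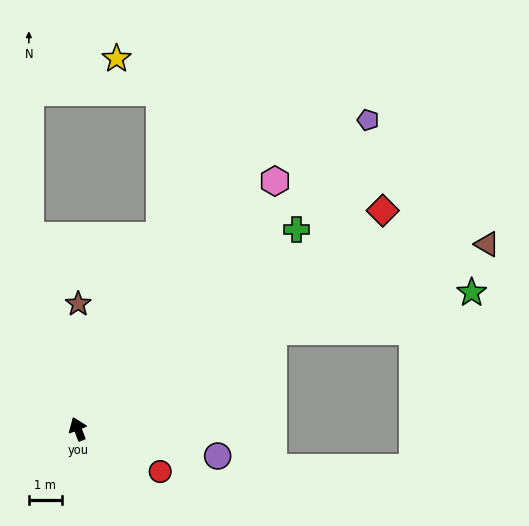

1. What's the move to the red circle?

turn right 139°, forward 2.8 m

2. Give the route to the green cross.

turn right 69°, forward 9.0 m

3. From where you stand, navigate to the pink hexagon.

turn right 60°, forward 9.7 m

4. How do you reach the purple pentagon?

turn right 65°, forward 13.0 m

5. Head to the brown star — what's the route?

turn right 22°, forward 3.8 m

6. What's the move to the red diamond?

turn right 76°, forward 11.5 m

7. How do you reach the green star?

blocked — turn right 85°, forward 6.7 m, then turn right 15°, forward 6.2 m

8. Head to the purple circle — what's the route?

turn right 122°, forward 4.4 m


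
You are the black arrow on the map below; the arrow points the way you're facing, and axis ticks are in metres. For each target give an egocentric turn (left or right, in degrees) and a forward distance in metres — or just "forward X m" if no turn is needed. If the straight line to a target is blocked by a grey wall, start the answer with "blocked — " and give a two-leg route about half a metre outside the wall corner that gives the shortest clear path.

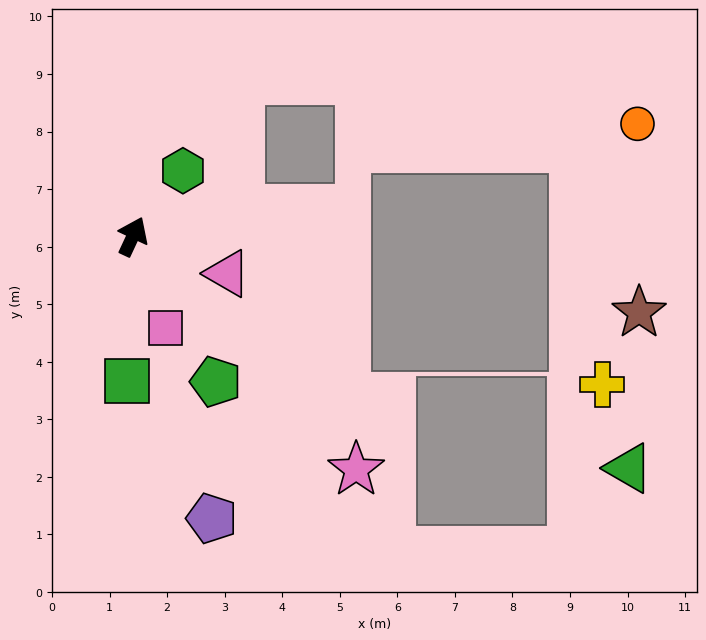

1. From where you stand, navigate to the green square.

turn right 157°, forward 2.5 m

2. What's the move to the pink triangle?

turn right 86°, forward 1.8 m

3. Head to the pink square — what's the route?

turn right 135°, forward 1.7 m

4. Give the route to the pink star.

turn right 111°, forward 5.6 m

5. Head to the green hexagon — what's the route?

turn right 12°, forward 1.4 m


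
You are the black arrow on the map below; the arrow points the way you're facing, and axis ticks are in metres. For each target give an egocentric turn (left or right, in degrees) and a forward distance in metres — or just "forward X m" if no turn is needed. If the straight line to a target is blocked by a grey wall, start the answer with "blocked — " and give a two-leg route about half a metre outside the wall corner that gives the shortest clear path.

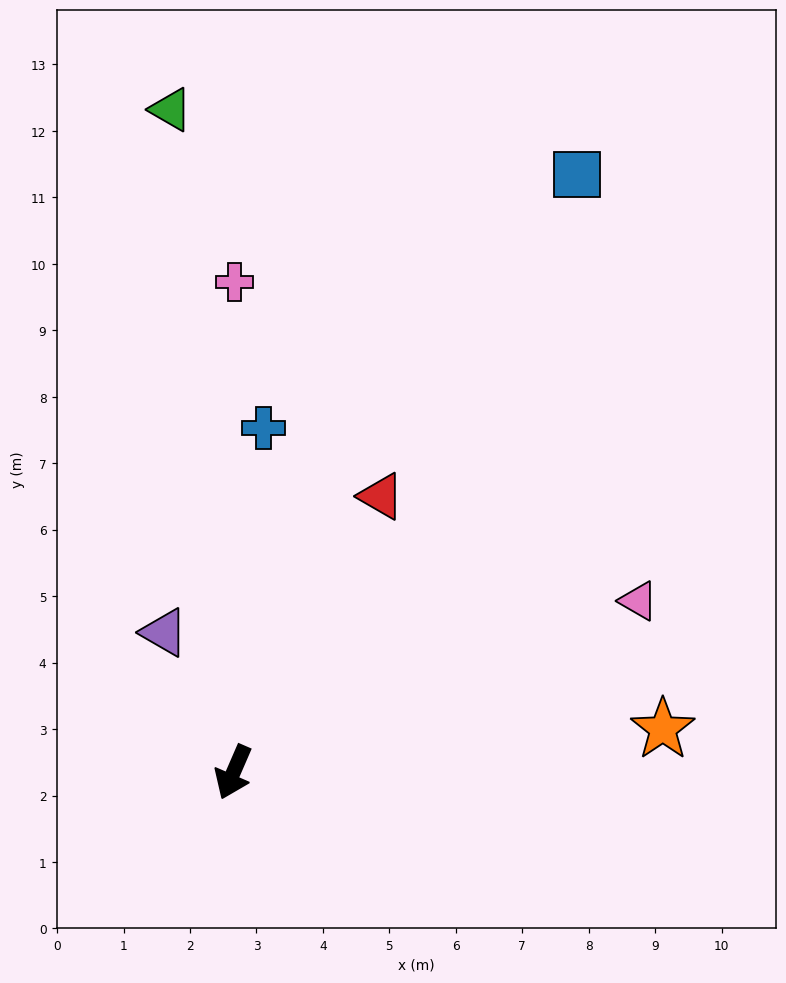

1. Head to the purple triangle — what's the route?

turn right 130°, forward 2.3 m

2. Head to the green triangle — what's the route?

turn right 151°, forward 10.0 m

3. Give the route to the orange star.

turn left 119°, forward 6.5 m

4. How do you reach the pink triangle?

turn left 136°, forward 6.6 m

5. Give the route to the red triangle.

turn left 175°, forward 4.7 m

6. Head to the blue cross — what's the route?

turn right 162°, forward 5.2 m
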